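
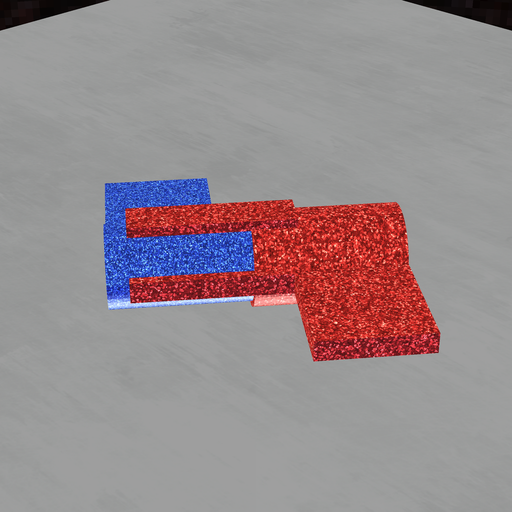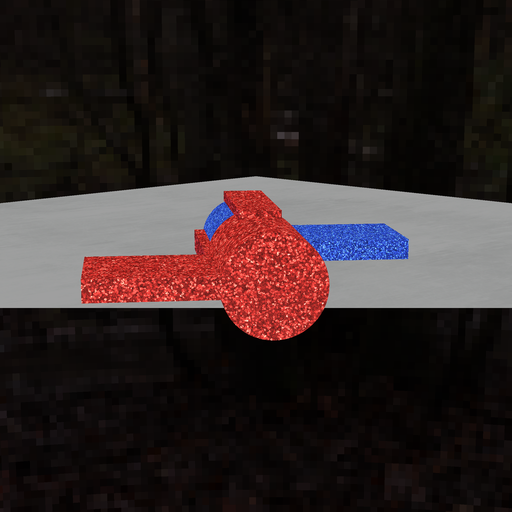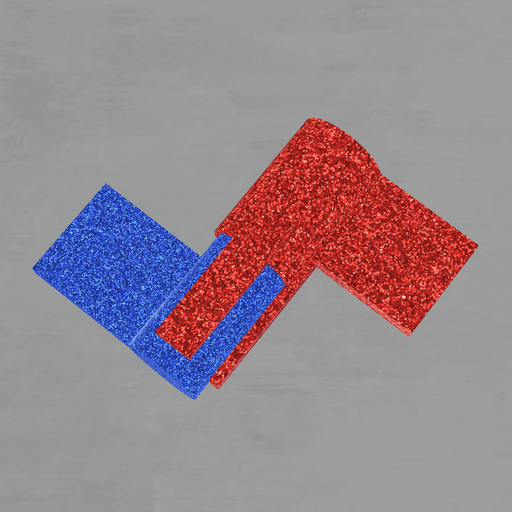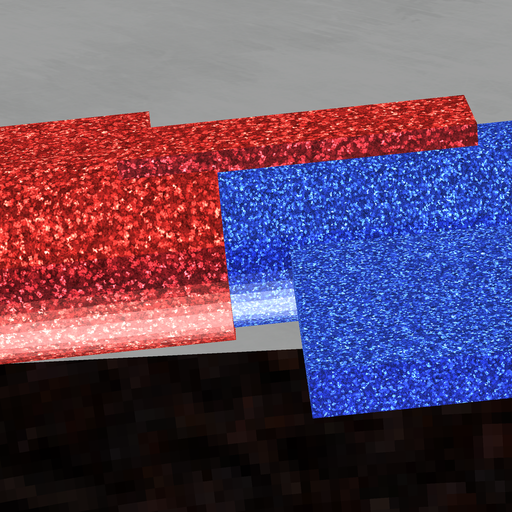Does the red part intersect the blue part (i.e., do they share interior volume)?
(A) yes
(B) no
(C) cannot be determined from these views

(A) yes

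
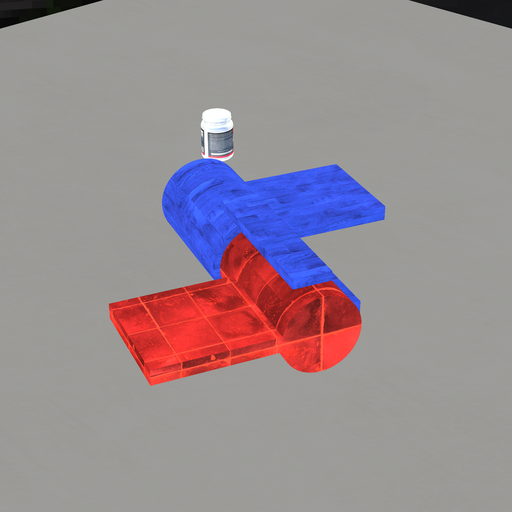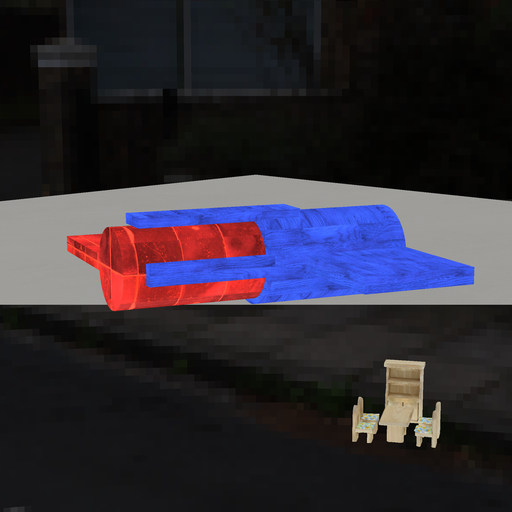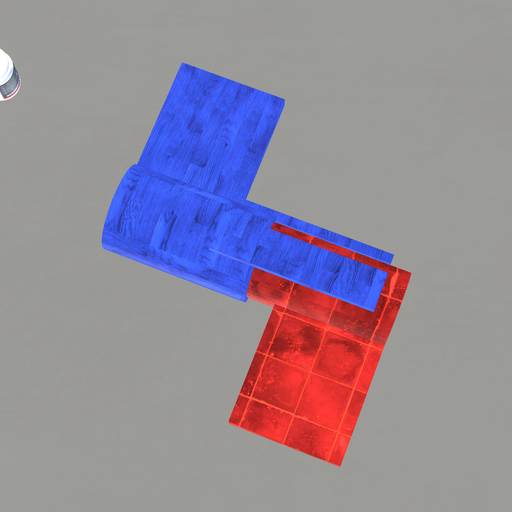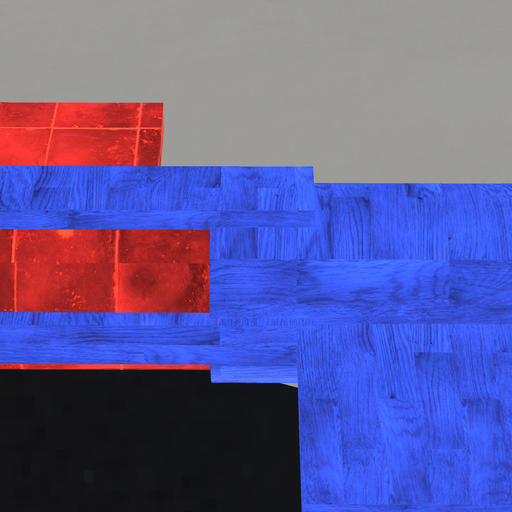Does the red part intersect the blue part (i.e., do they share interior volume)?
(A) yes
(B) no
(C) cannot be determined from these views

(A) yes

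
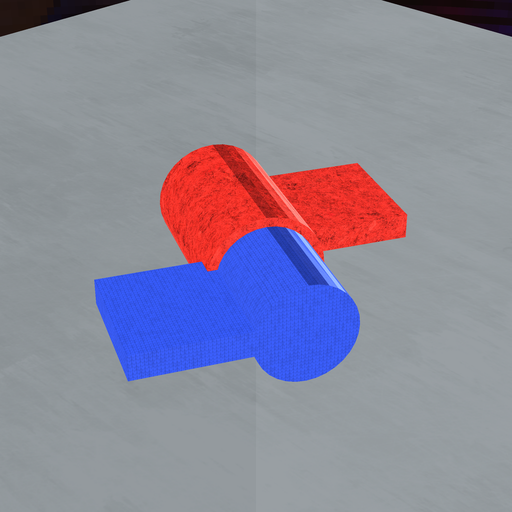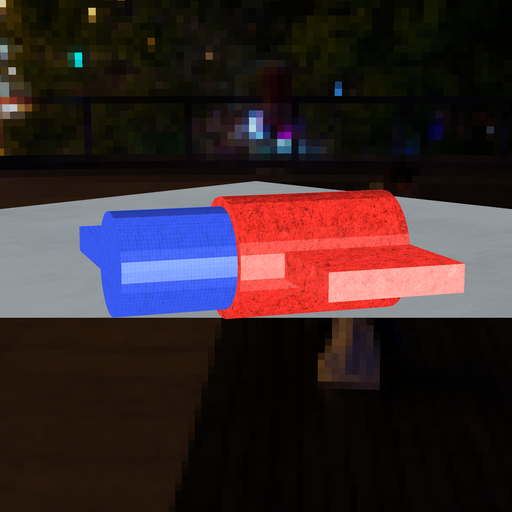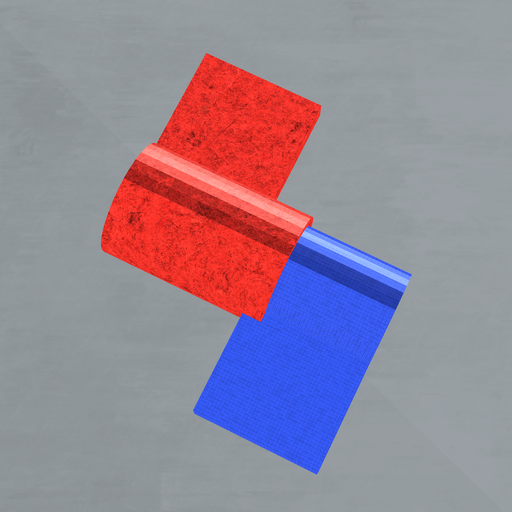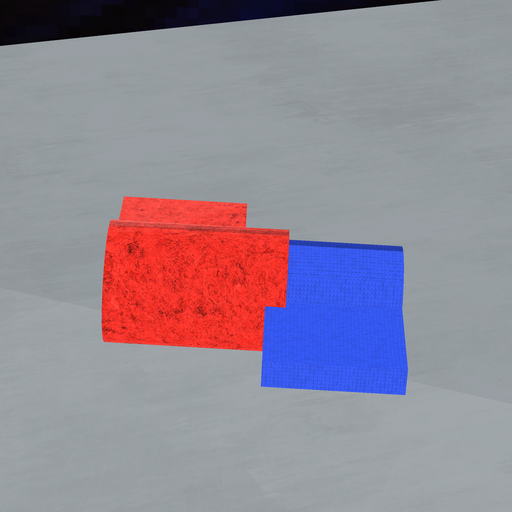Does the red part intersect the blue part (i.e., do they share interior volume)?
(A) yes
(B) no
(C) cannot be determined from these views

(A) yes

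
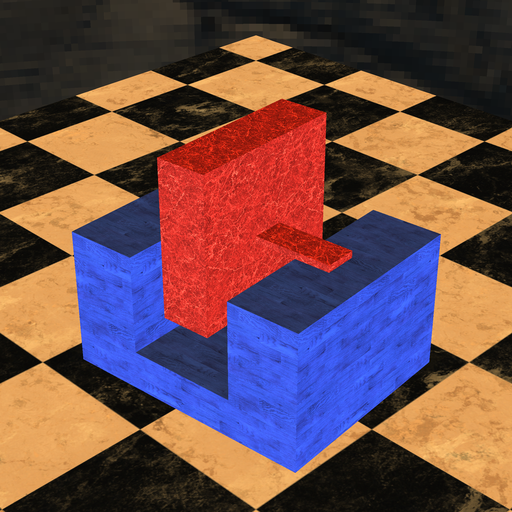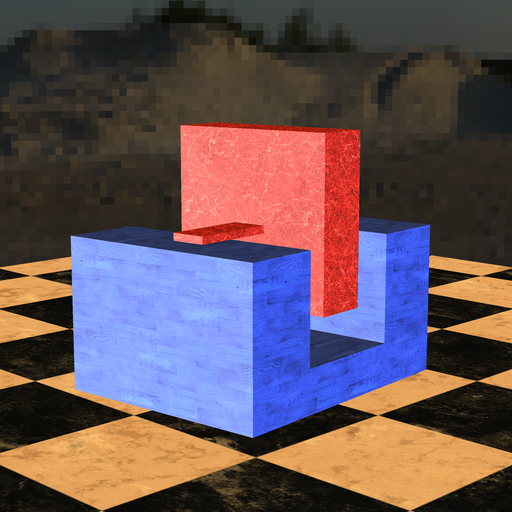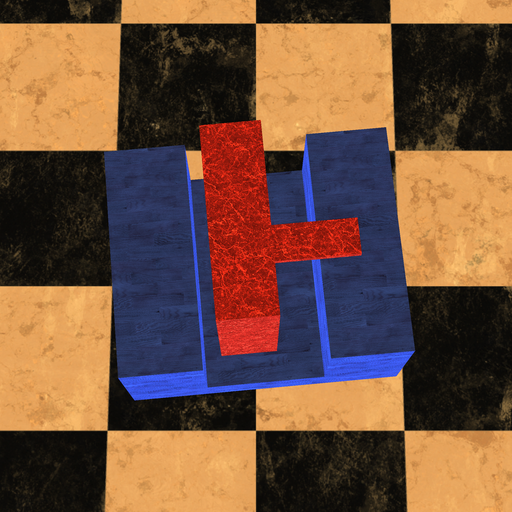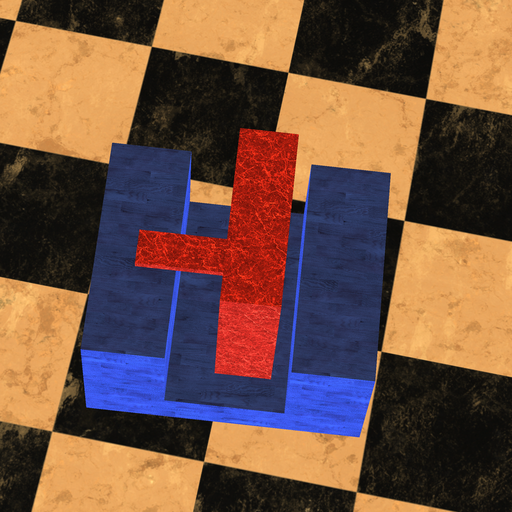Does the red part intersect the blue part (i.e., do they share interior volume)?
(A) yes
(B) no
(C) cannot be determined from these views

(B) no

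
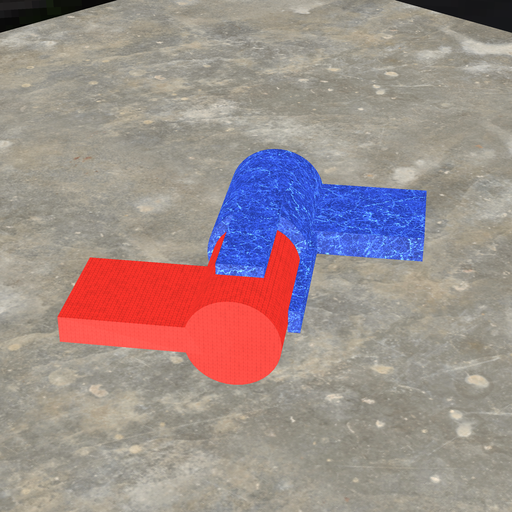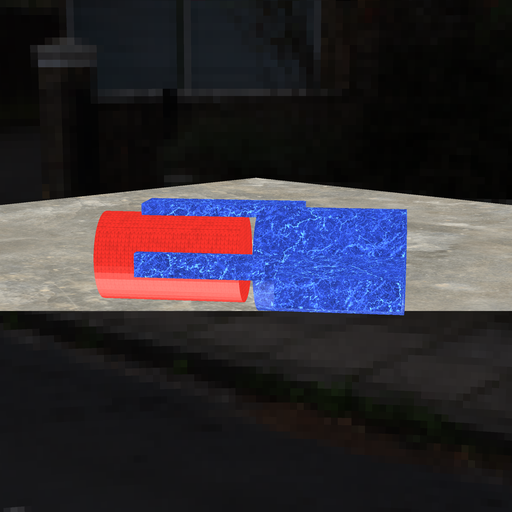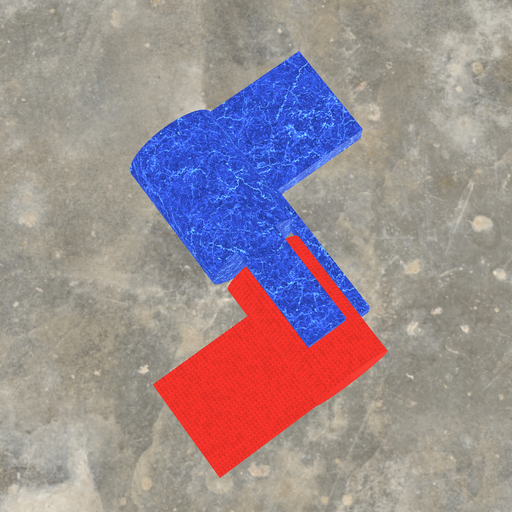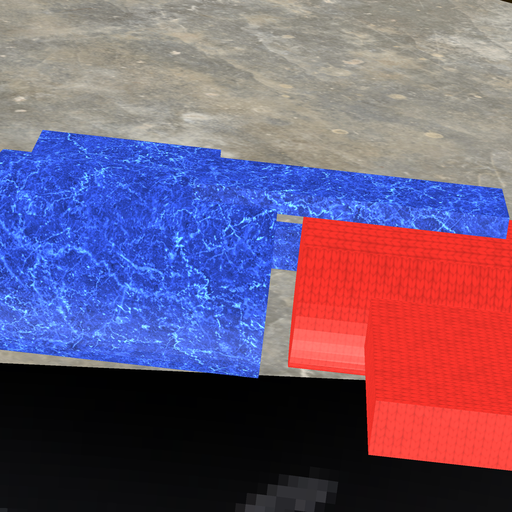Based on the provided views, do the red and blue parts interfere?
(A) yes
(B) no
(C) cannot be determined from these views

(B) no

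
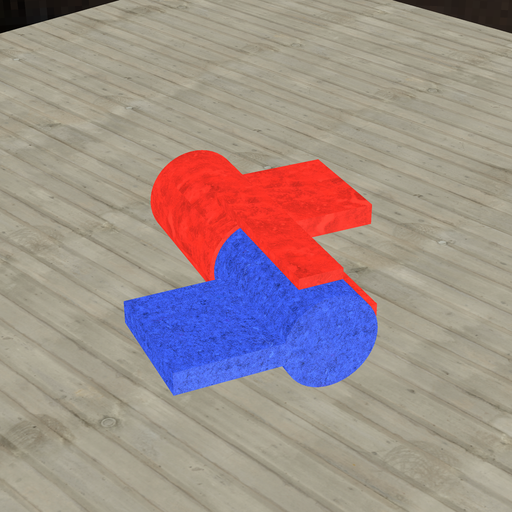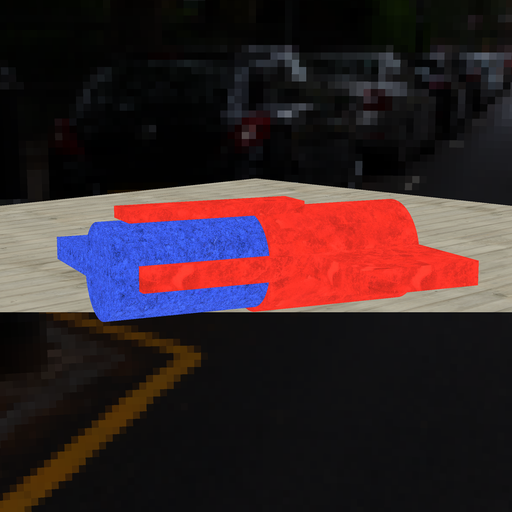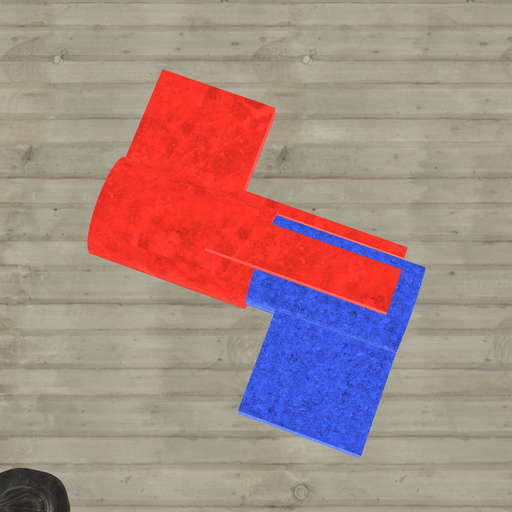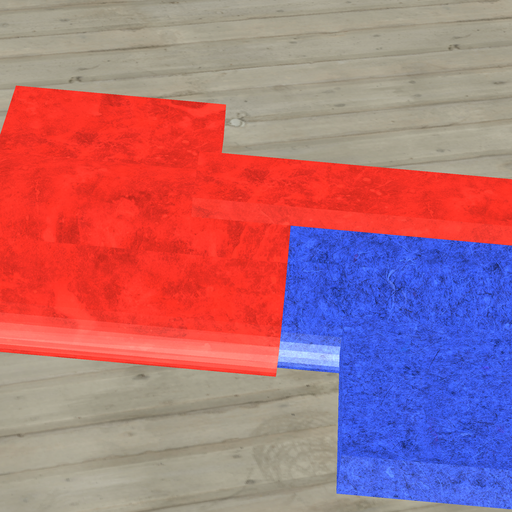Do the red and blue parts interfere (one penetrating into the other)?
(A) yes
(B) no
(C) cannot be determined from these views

(A) yes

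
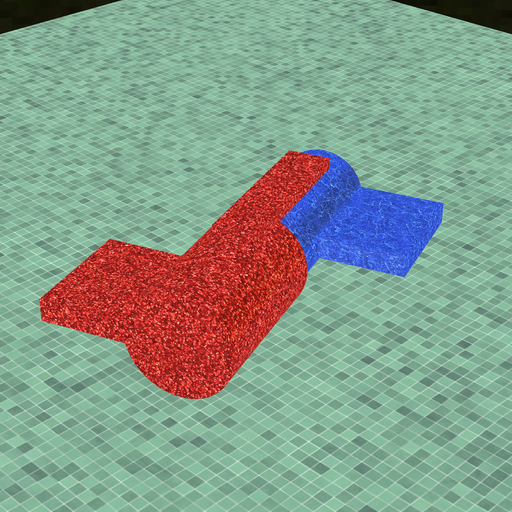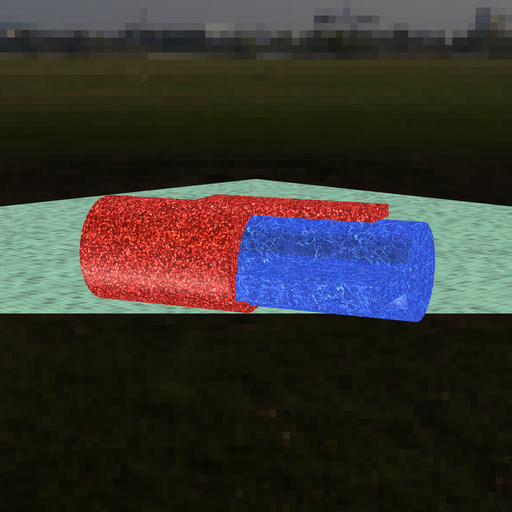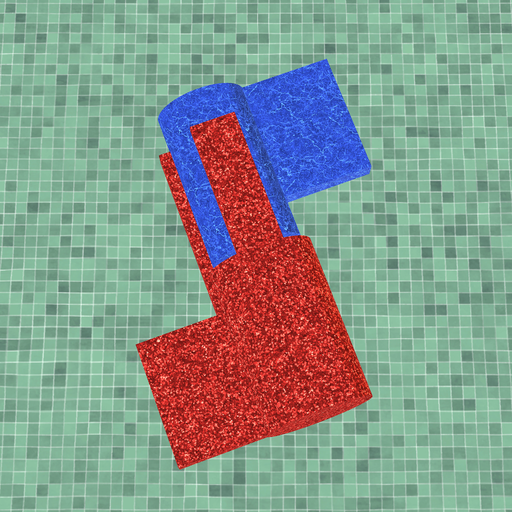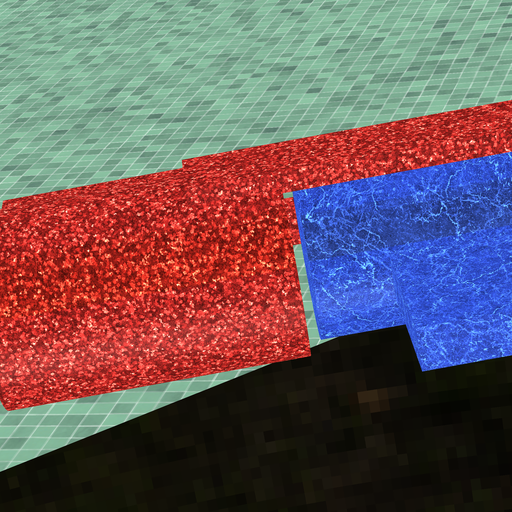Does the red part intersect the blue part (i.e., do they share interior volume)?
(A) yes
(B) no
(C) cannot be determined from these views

(B) no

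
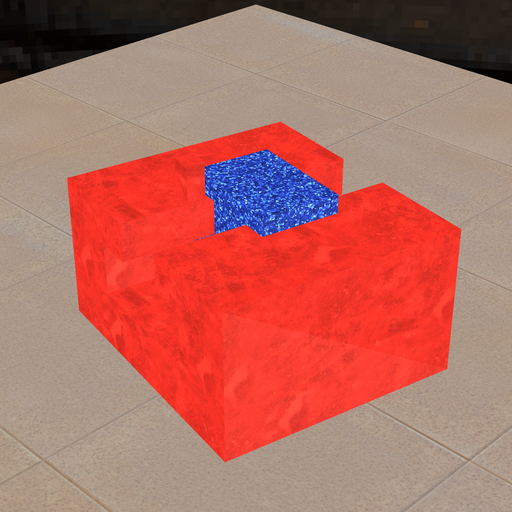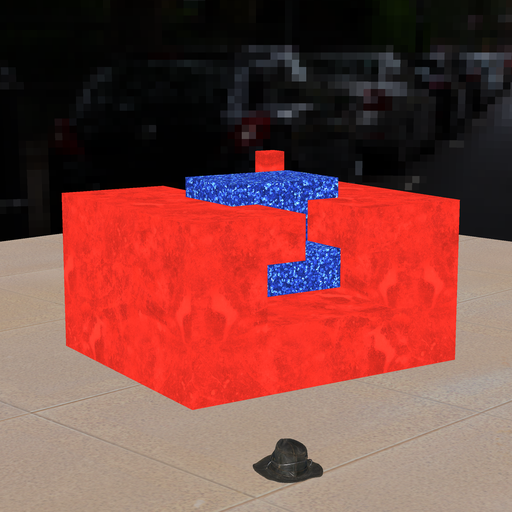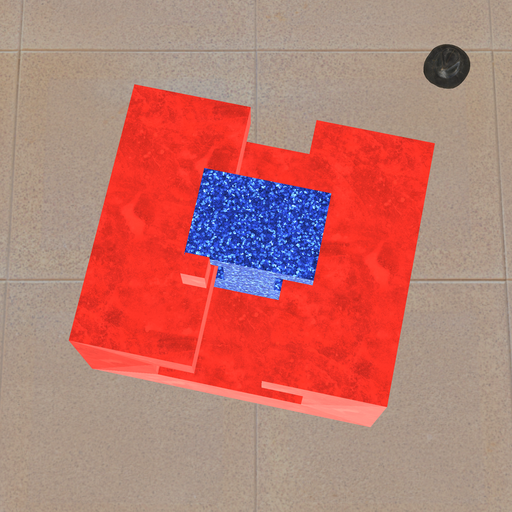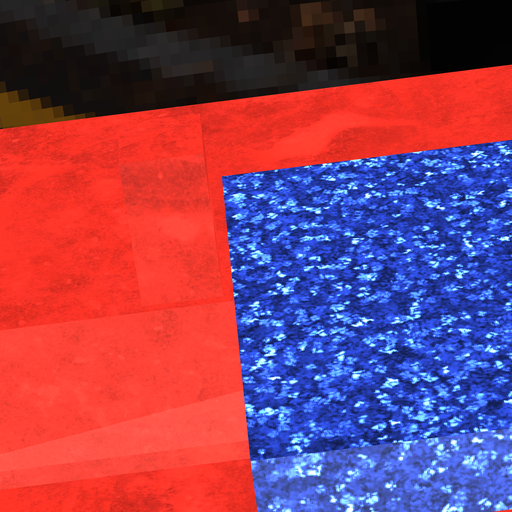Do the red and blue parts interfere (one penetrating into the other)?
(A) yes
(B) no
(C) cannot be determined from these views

(B) no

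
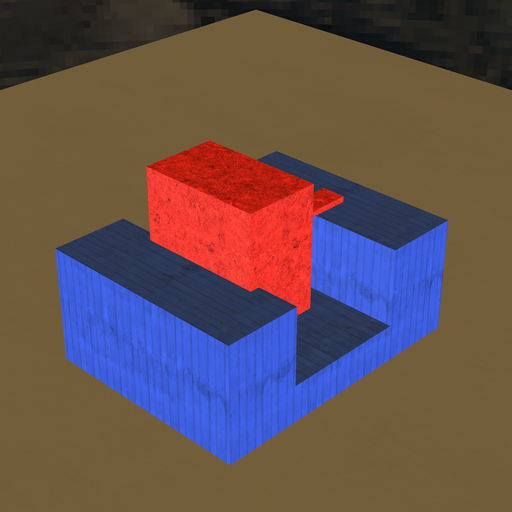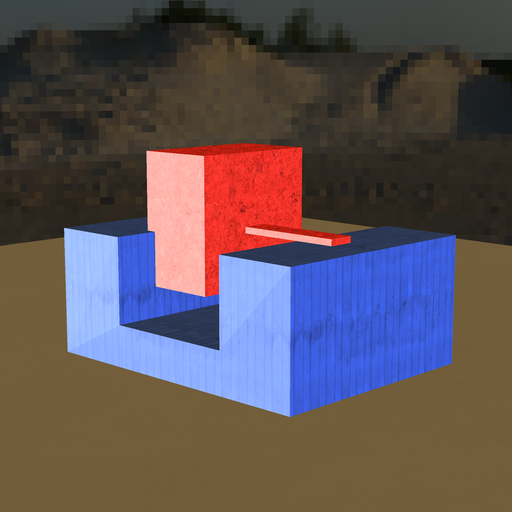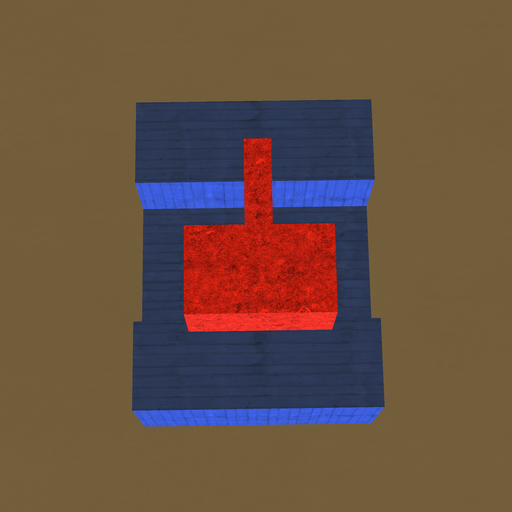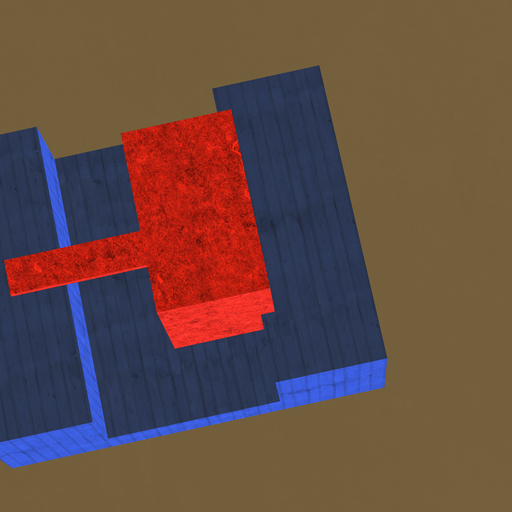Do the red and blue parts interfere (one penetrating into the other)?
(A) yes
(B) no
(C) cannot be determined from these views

(A) yes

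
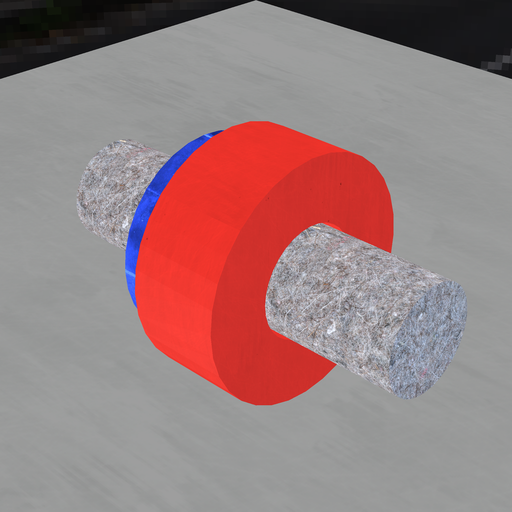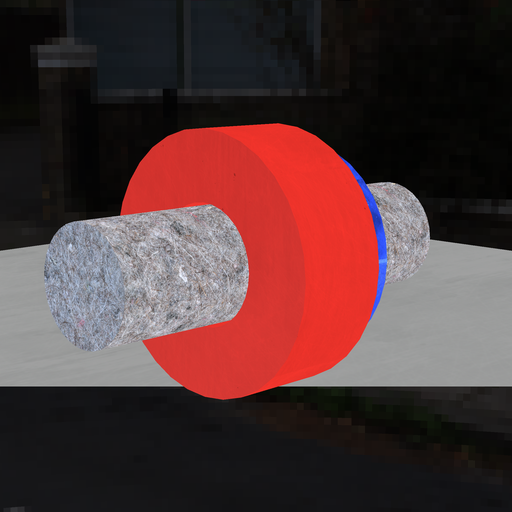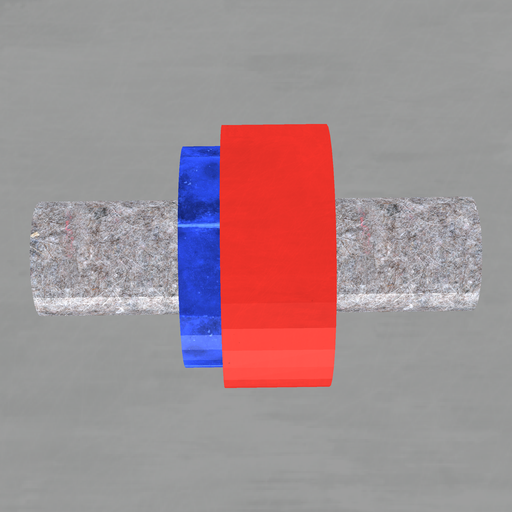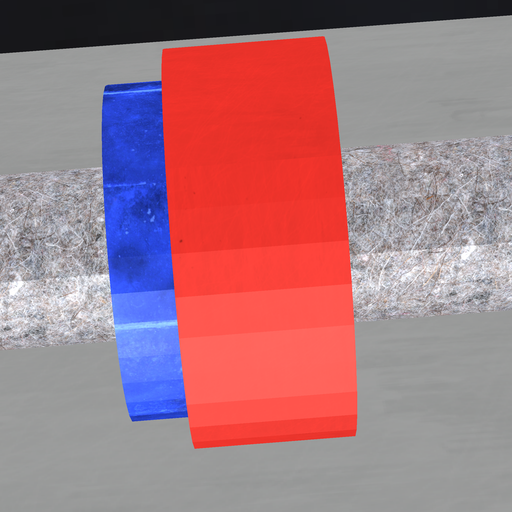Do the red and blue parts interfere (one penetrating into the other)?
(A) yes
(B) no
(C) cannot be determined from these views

(A) yes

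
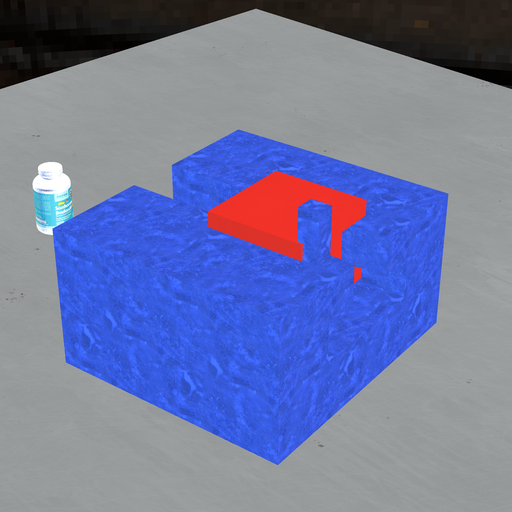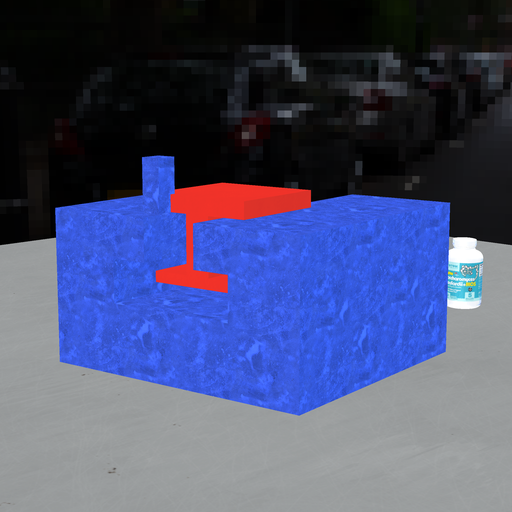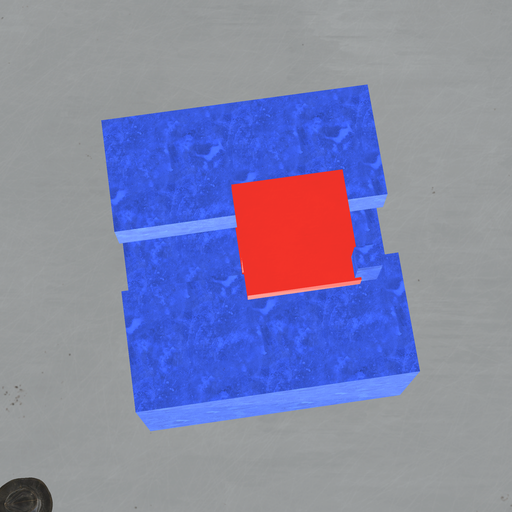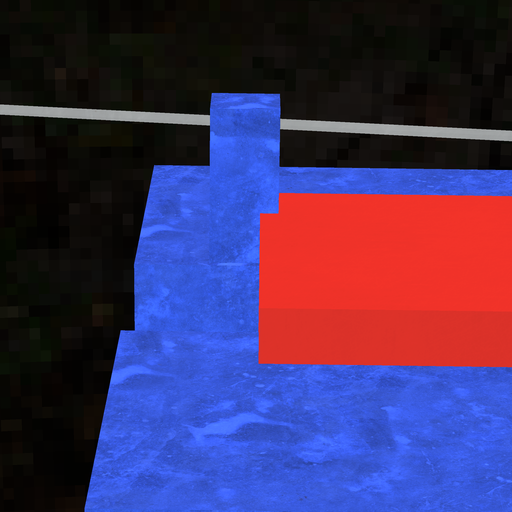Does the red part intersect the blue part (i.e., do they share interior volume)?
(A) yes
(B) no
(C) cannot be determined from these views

(A) yes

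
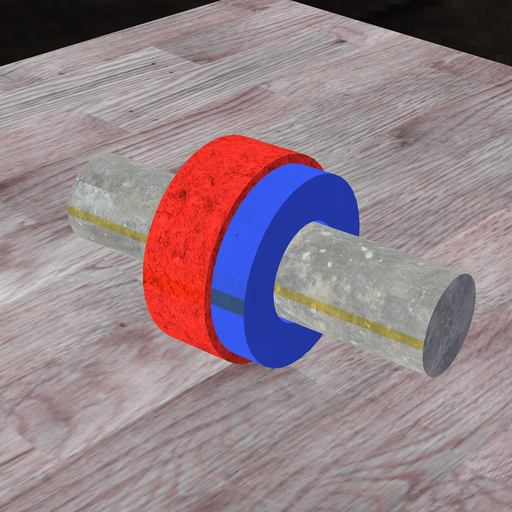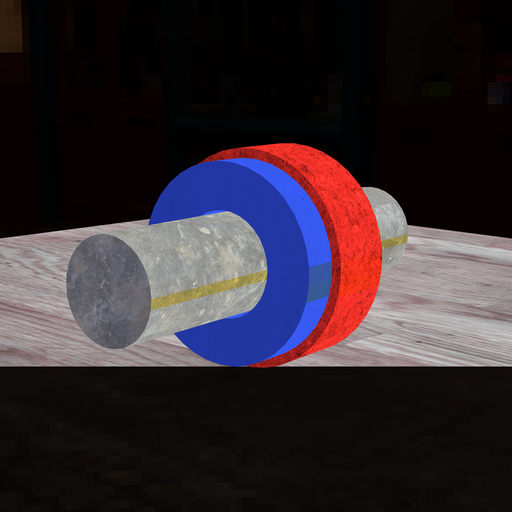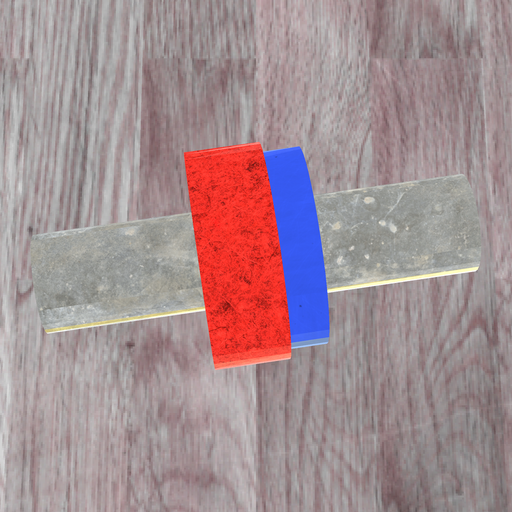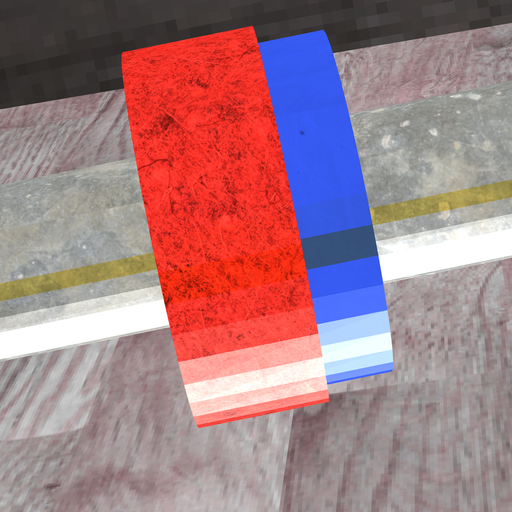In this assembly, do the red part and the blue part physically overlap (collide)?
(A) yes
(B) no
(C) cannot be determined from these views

(A) yes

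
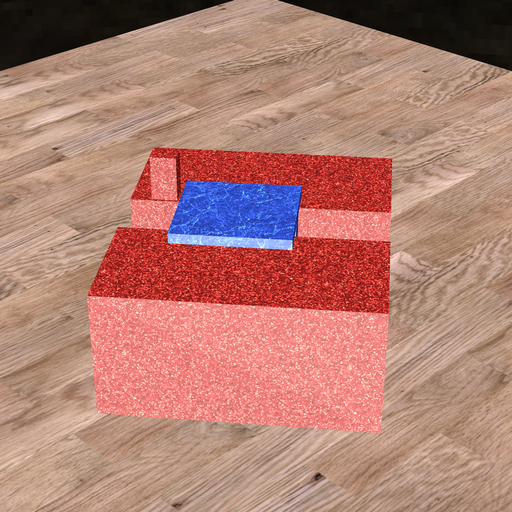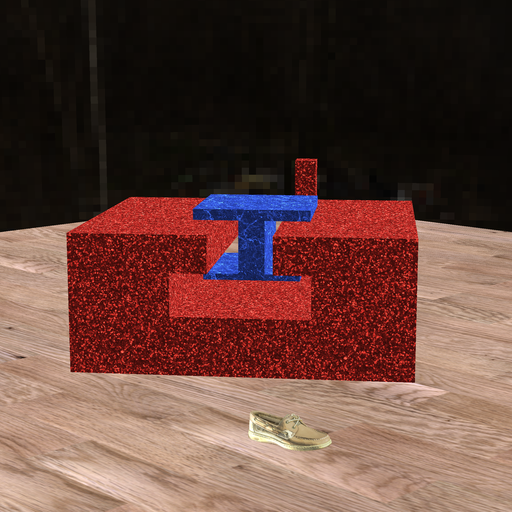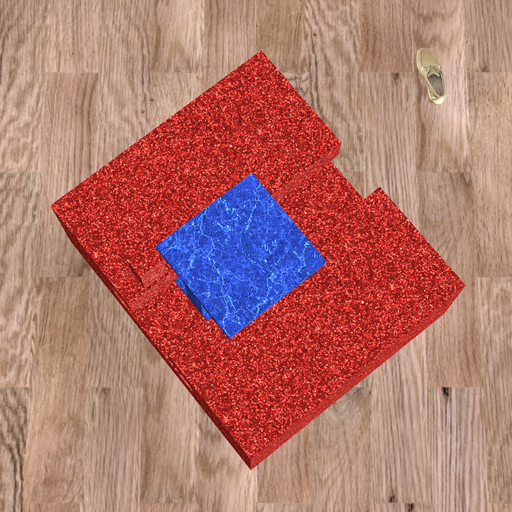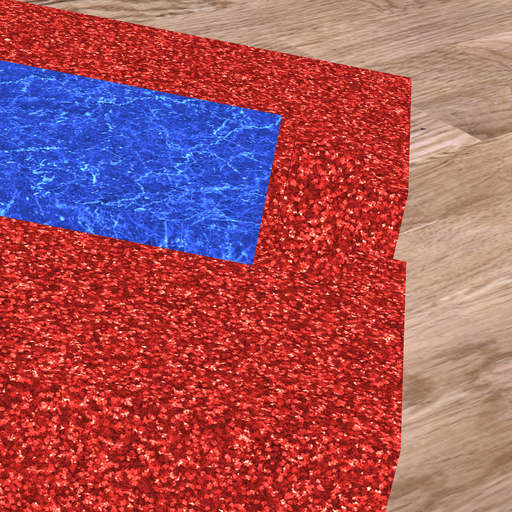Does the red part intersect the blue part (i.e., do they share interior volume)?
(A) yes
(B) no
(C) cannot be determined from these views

(B) no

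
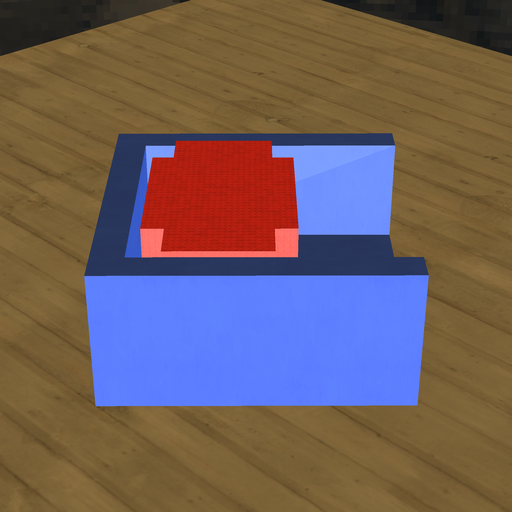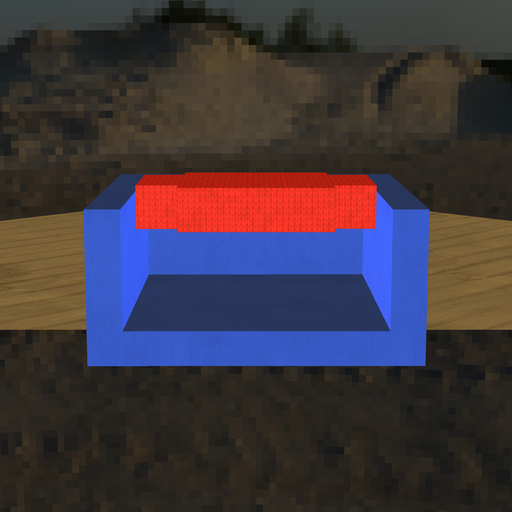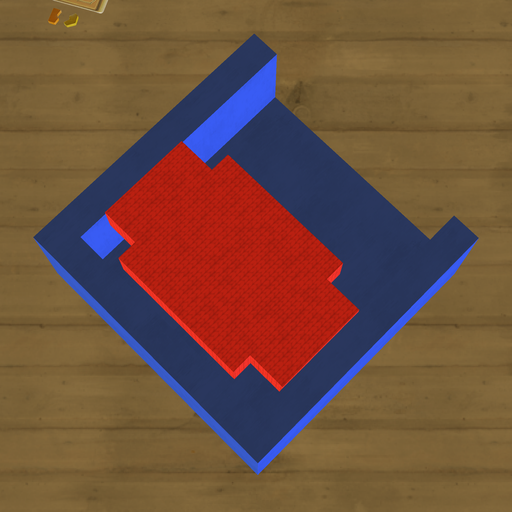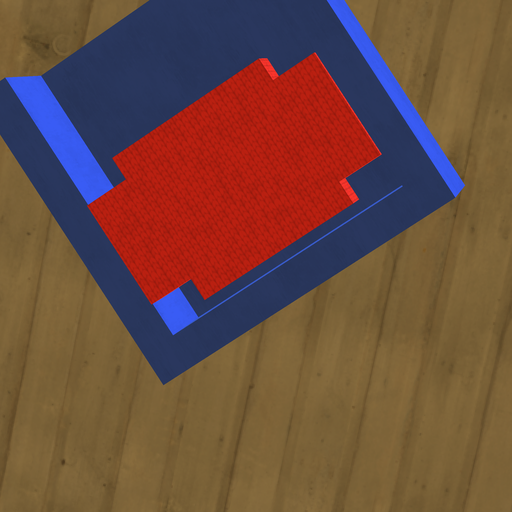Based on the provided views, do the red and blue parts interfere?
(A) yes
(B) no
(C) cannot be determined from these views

(B) no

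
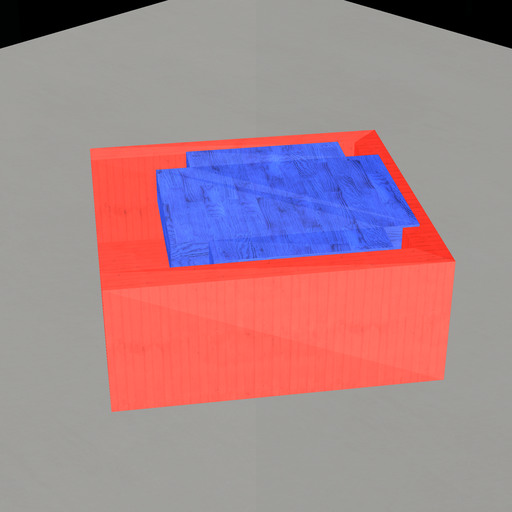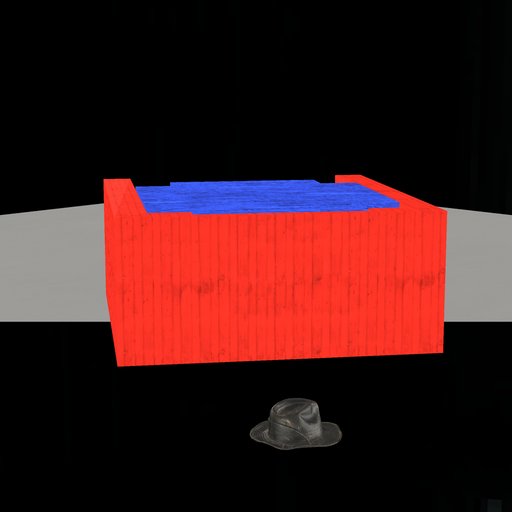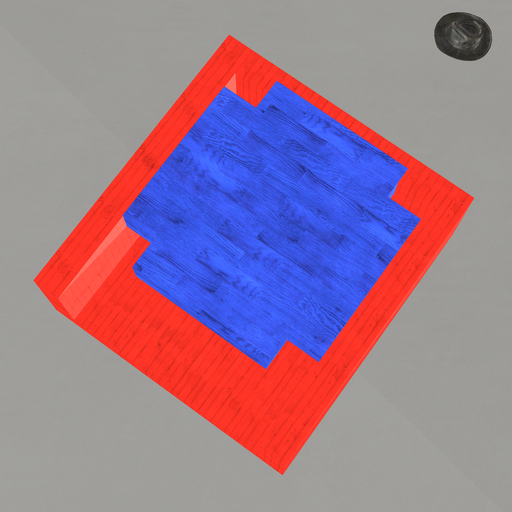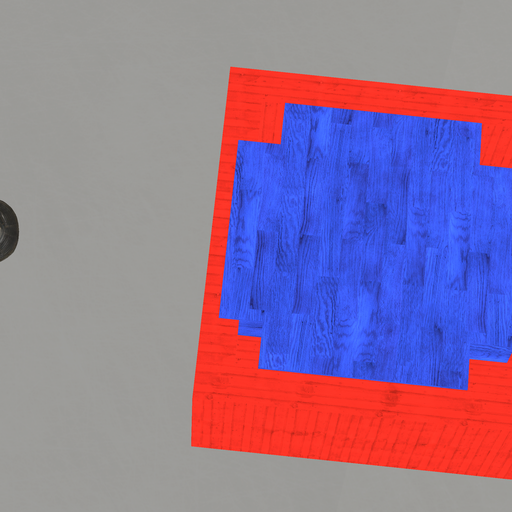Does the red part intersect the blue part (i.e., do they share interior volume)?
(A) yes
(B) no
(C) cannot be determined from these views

(A) yes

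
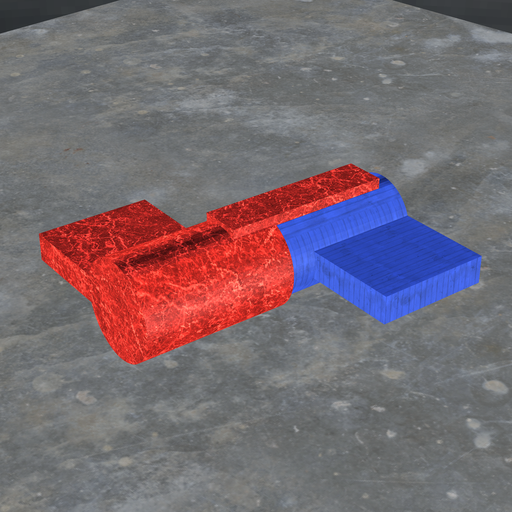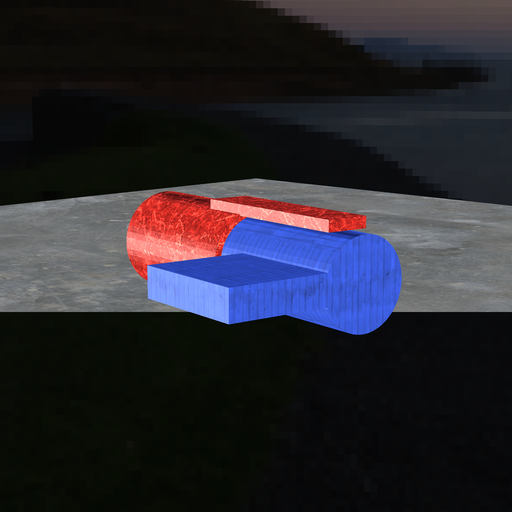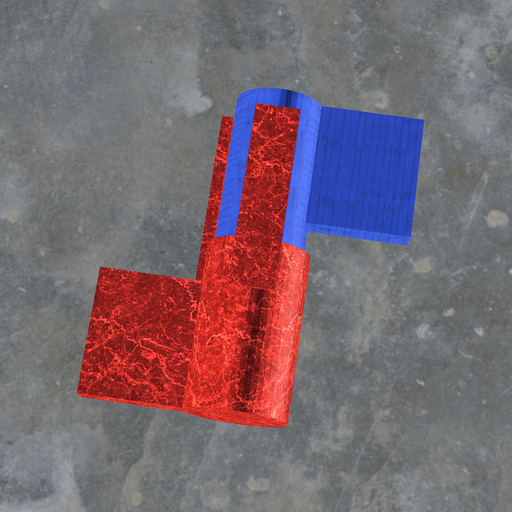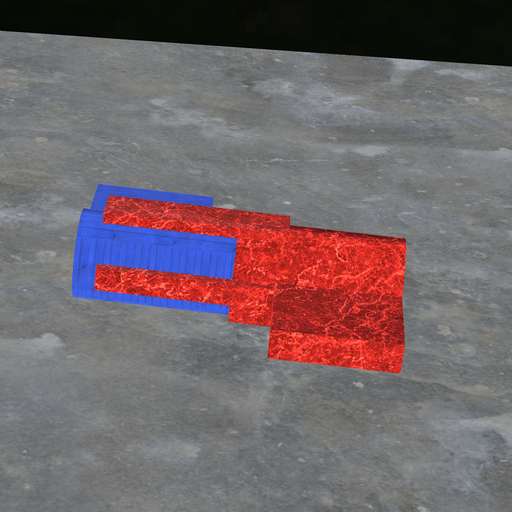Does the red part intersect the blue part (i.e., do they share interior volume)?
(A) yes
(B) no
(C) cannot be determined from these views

(A) yes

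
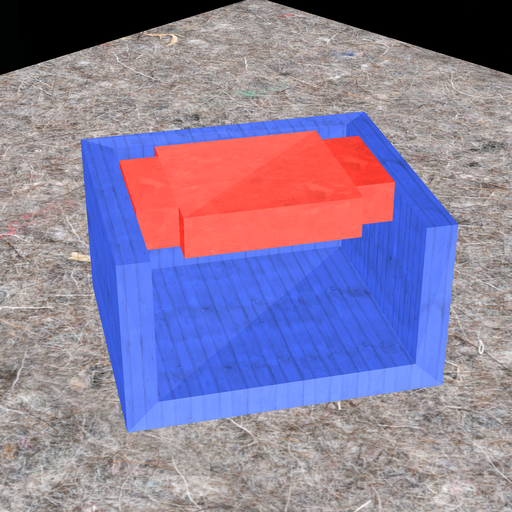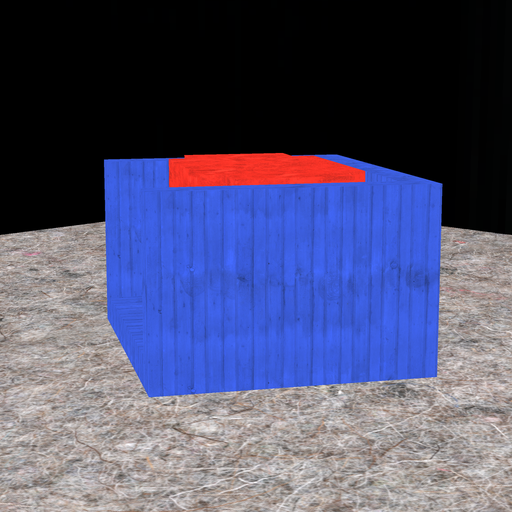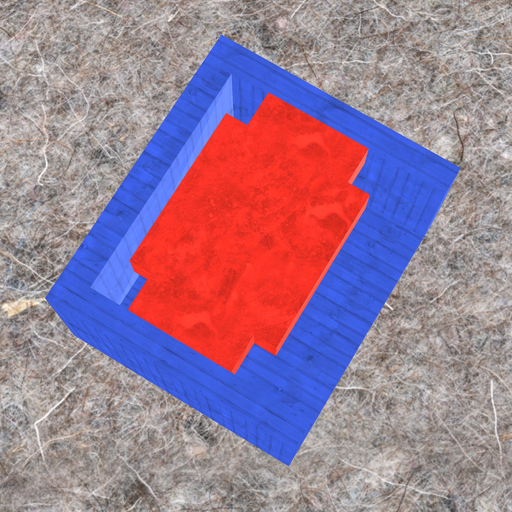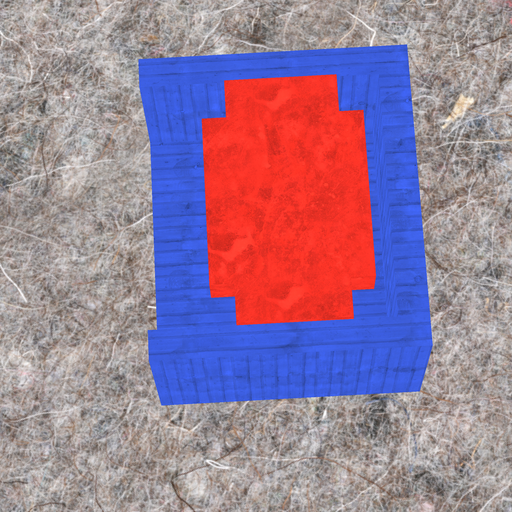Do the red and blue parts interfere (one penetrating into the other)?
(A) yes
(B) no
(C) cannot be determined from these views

(B) no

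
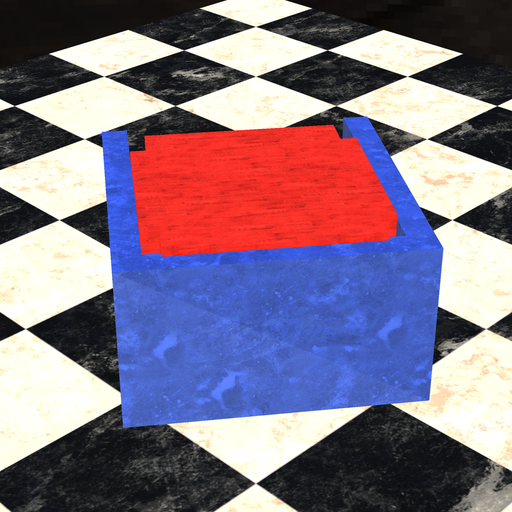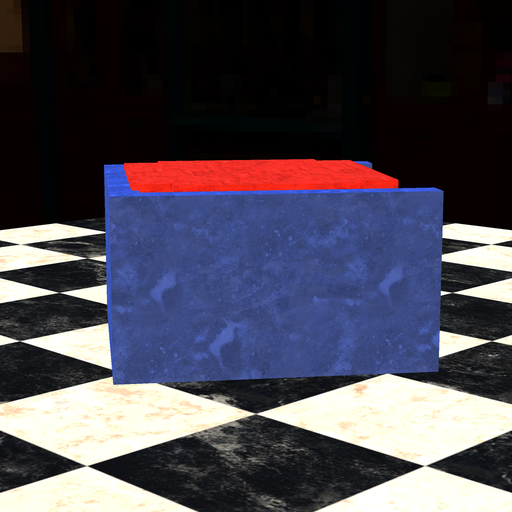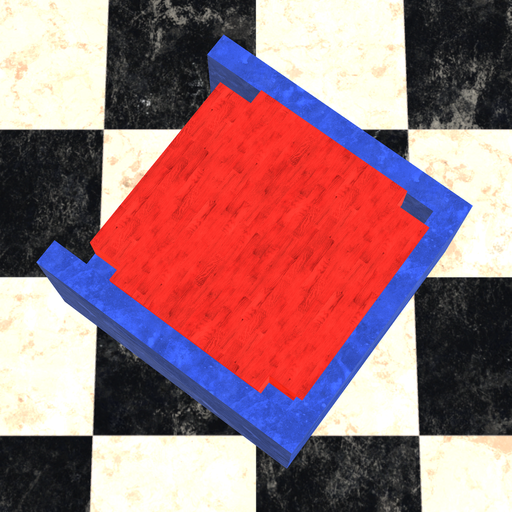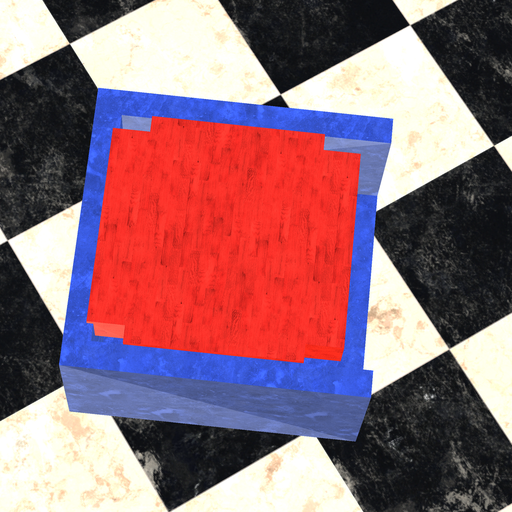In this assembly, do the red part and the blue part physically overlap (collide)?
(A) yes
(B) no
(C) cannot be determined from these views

(A) yes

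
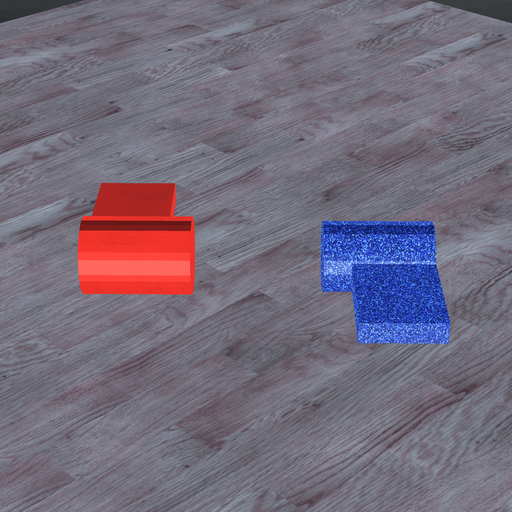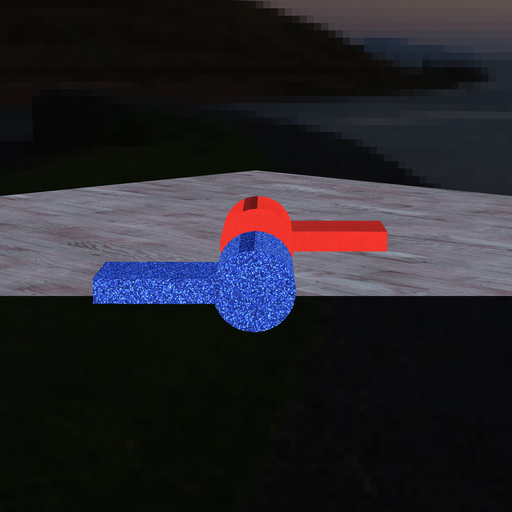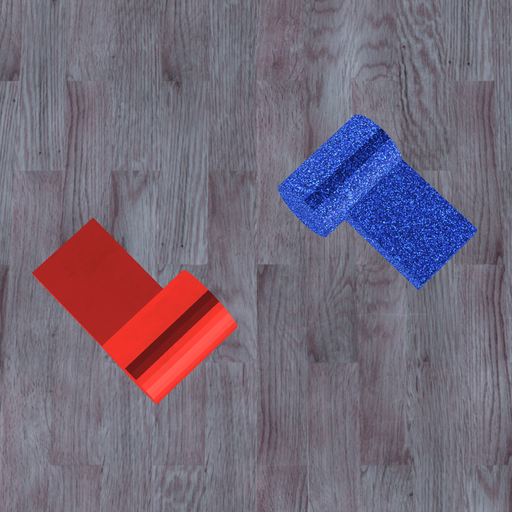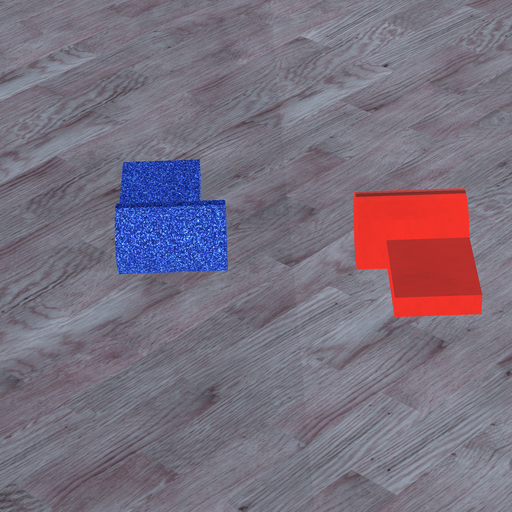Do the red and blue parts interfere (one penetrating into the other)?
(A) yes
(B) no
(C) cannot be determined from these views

(B) no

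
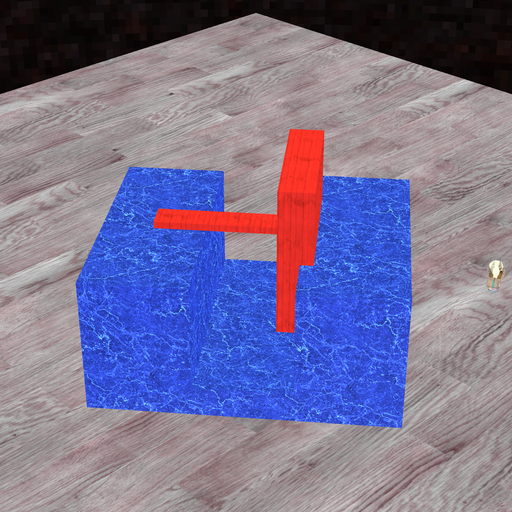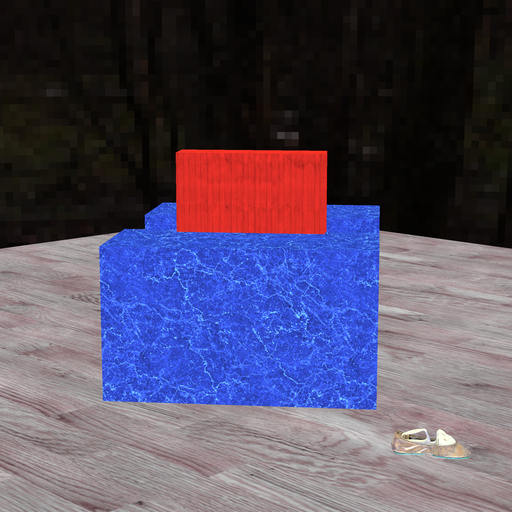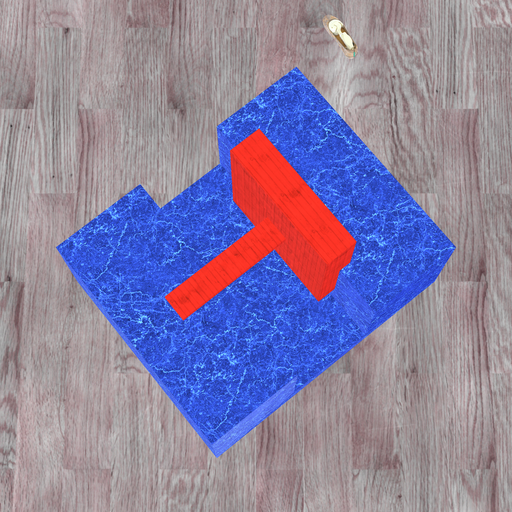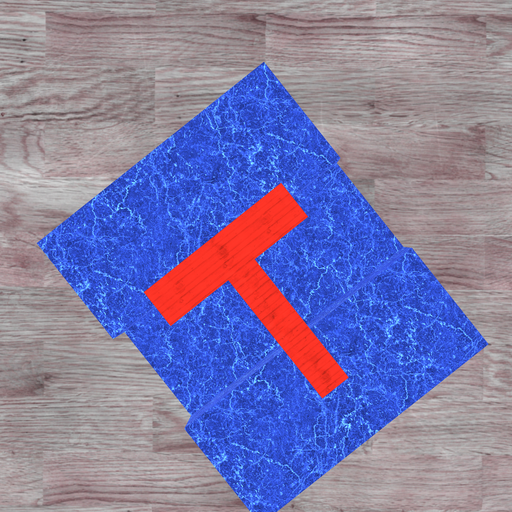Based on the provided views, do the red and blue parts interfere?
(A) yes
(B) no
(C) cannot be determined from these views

(A) yes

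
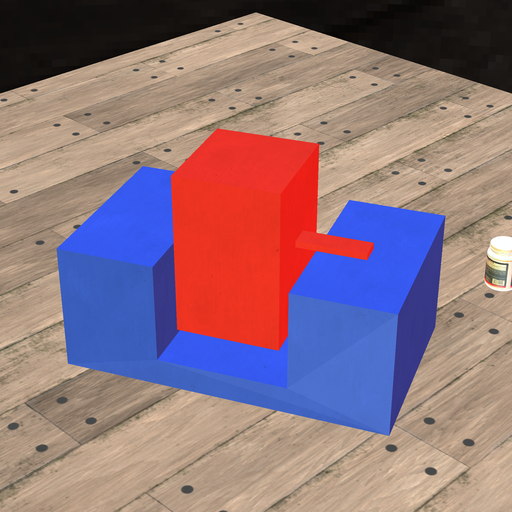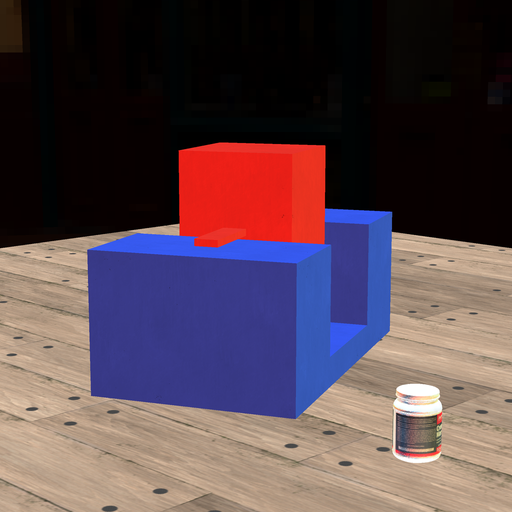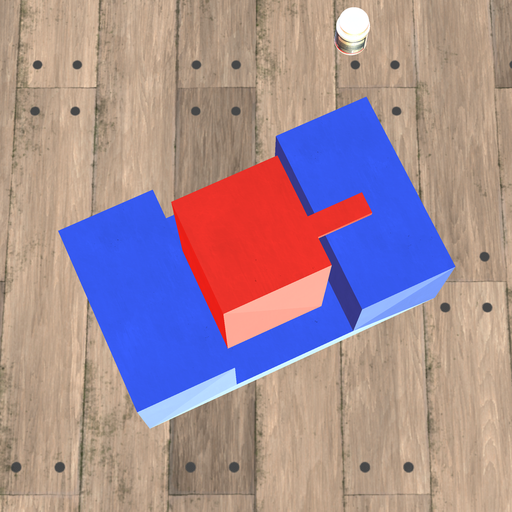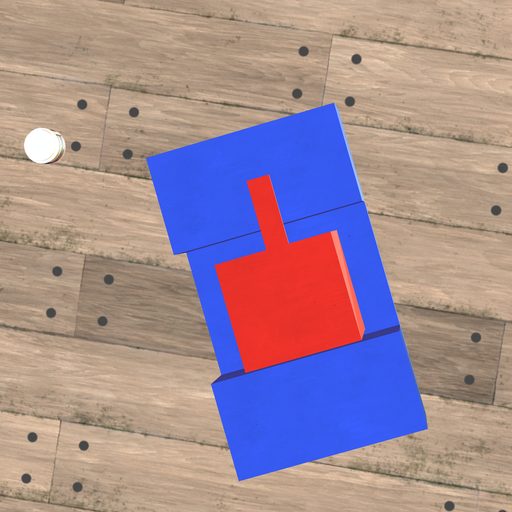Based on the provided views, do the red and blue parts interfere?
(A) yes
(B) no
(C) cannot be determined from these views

(B) no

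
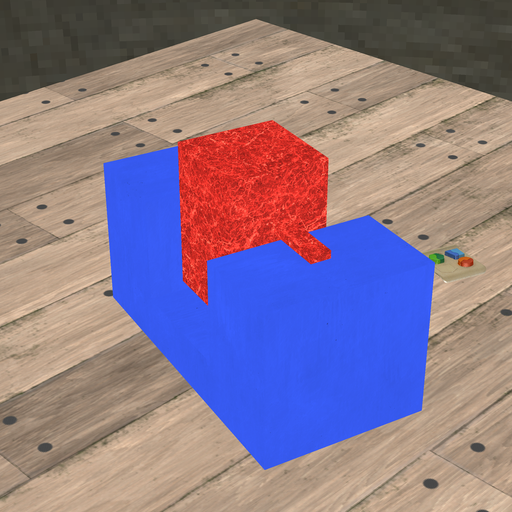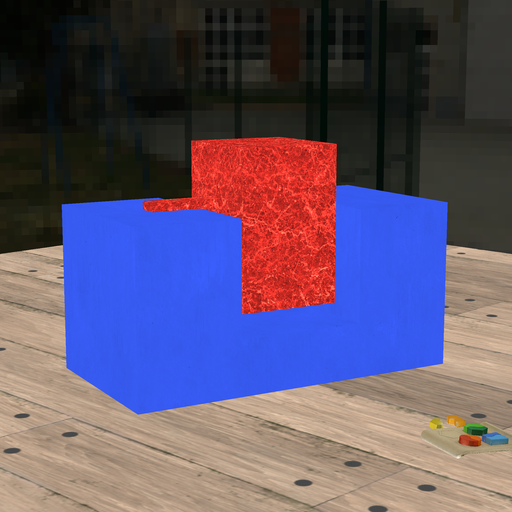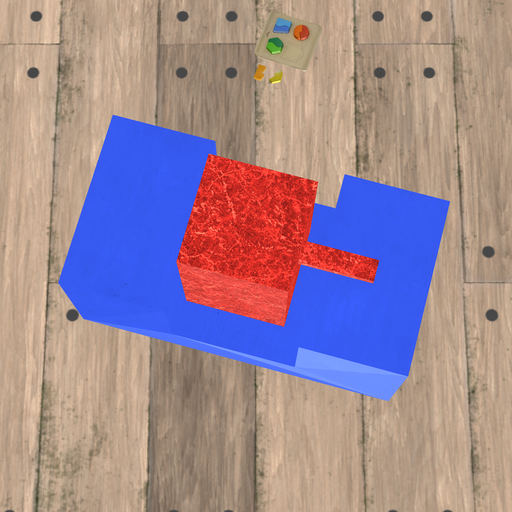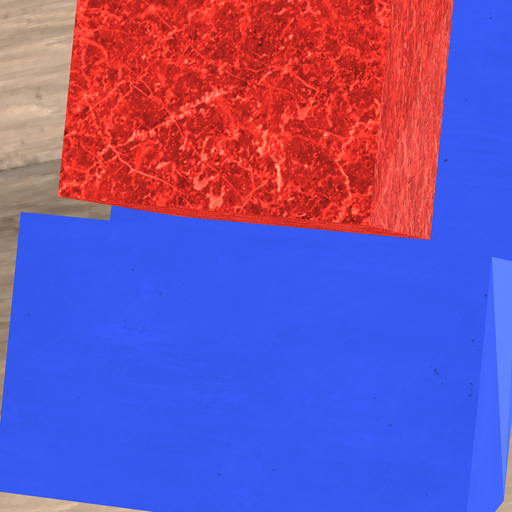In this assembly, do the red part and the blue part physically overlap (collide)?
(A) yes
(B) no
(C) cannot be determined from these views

(B) no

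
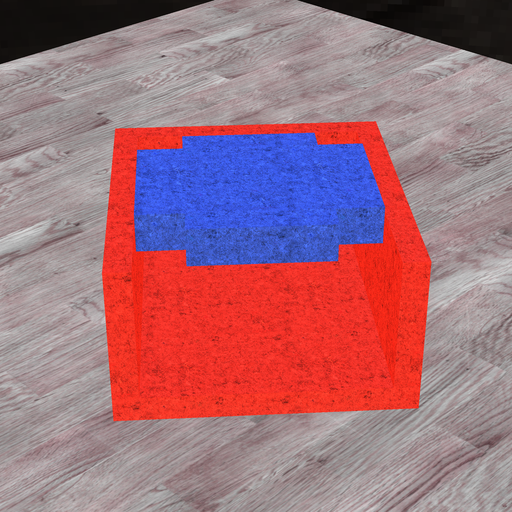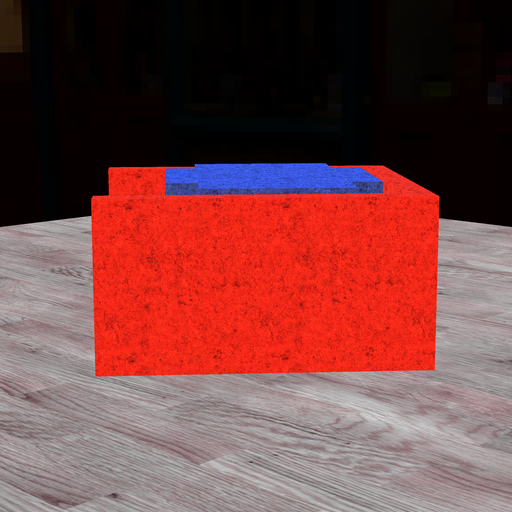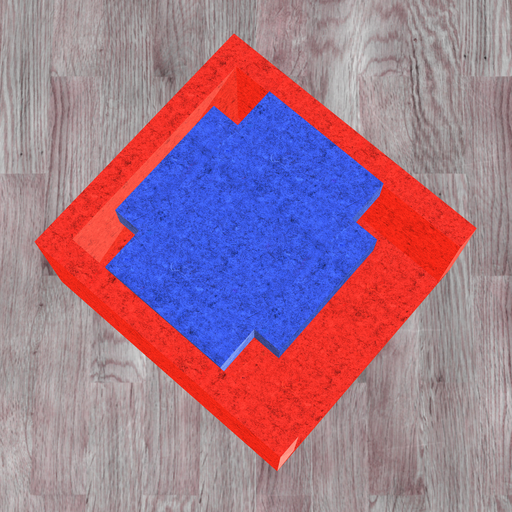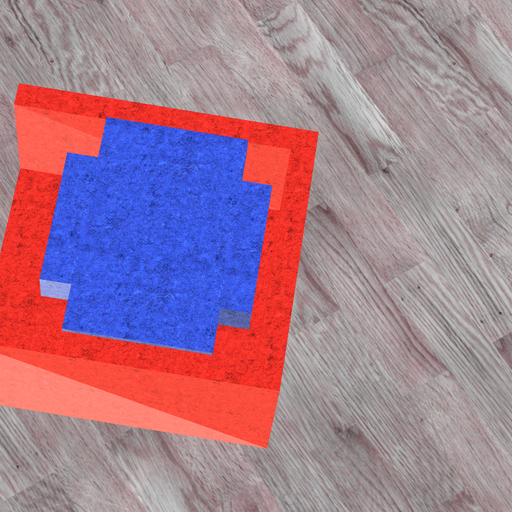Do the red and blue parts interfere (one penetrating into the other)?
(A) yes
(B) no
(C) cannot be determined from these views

(B) no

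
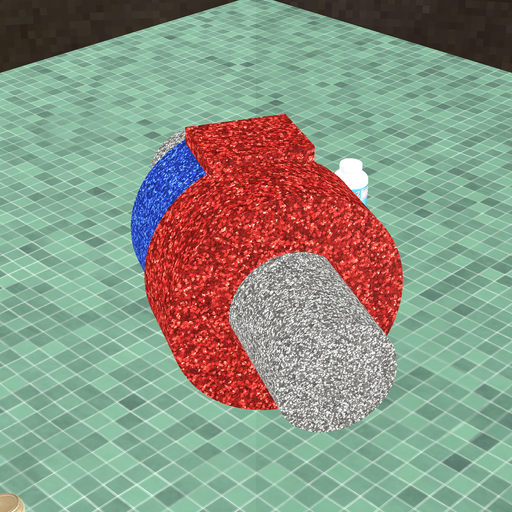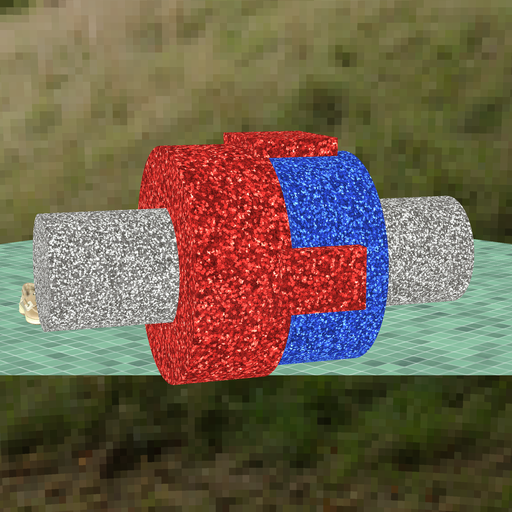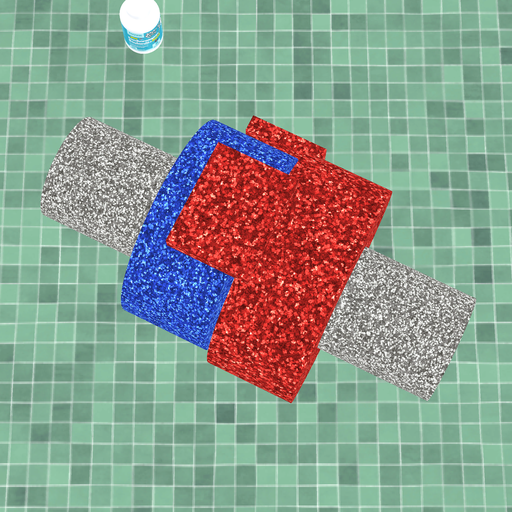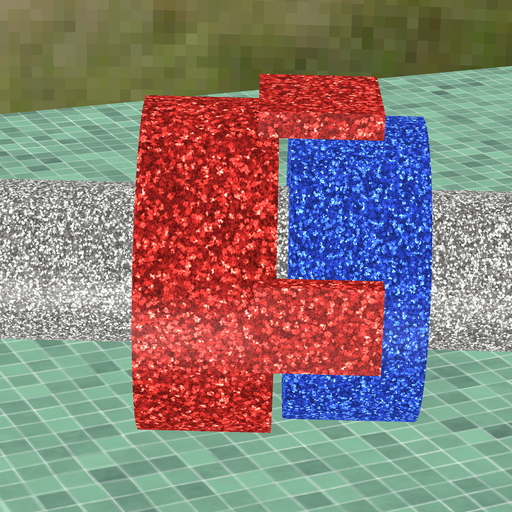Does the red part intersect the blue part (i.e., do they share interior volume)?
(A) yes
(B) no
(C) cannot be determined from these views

(B) no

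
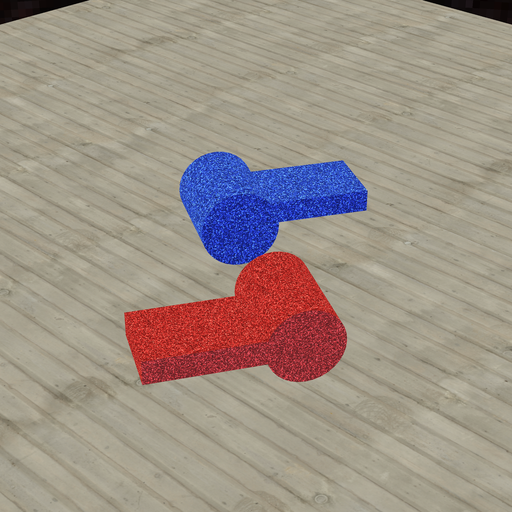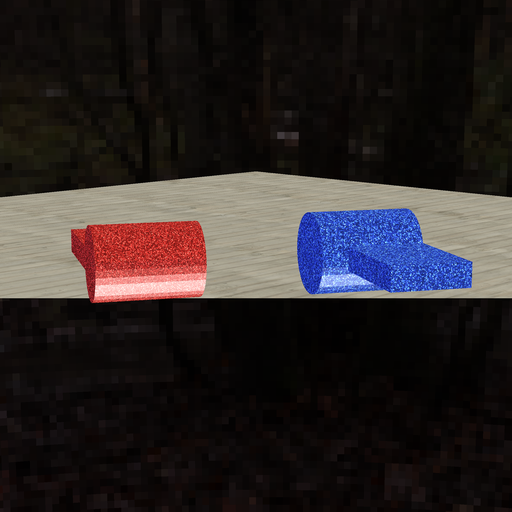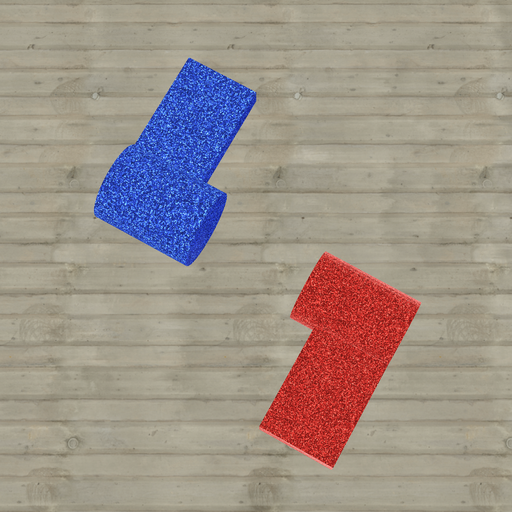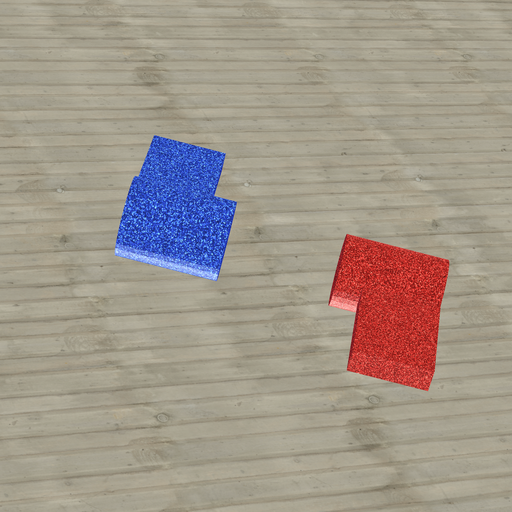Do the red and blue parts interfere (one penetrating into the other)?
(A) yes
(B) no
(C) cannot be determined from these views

(B) no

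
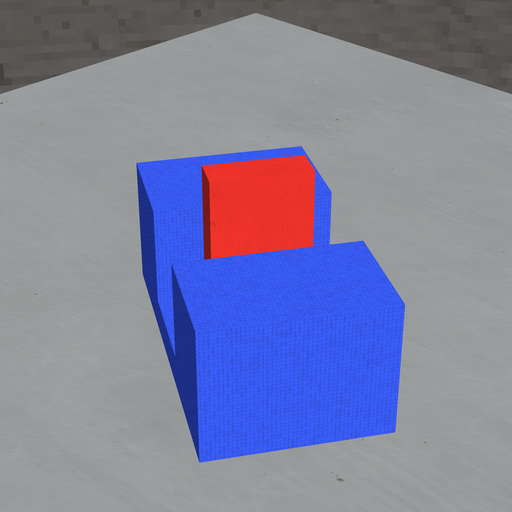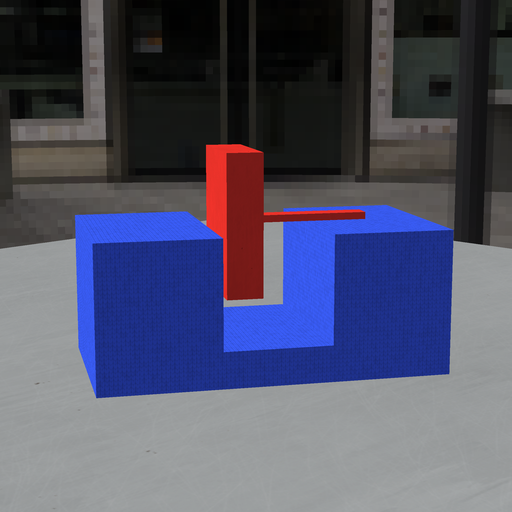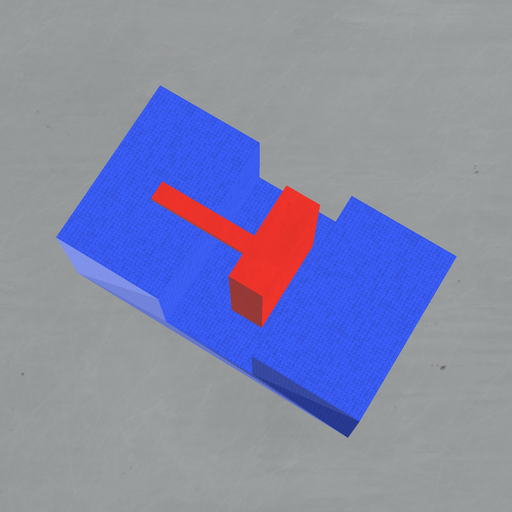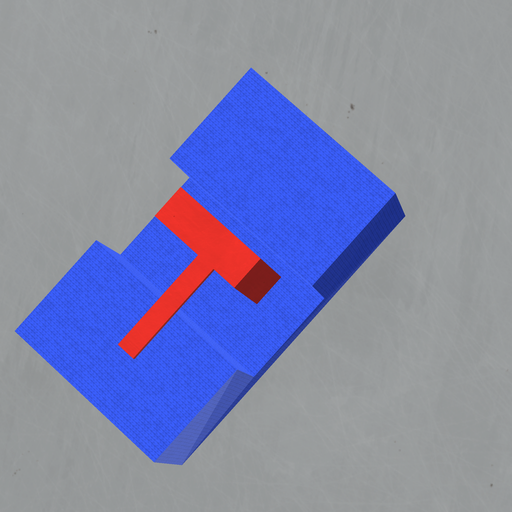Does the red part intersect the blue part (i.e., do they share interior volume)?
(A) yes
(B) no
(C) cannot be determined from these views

(B) no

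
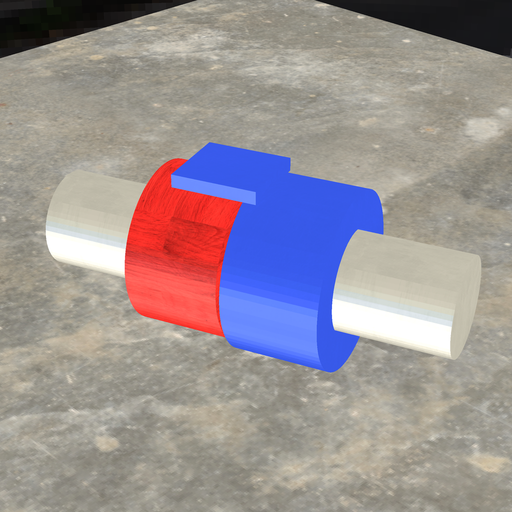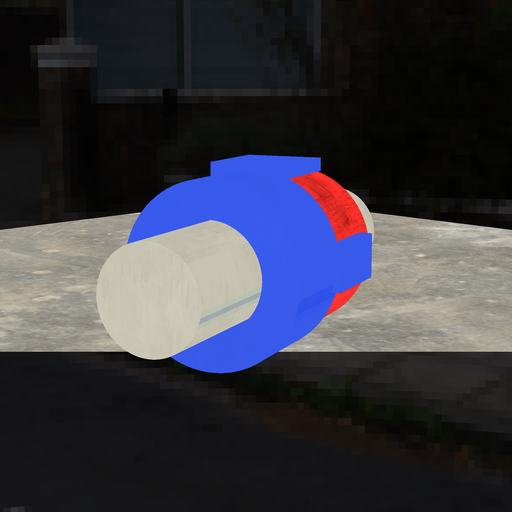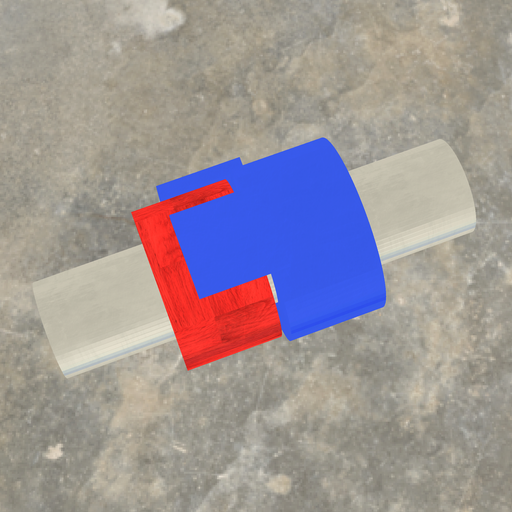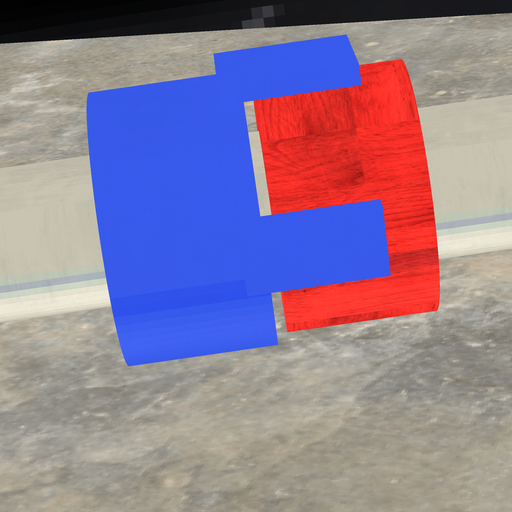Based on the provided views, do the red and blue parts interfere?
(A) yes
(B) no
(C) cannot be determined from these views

(B) no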